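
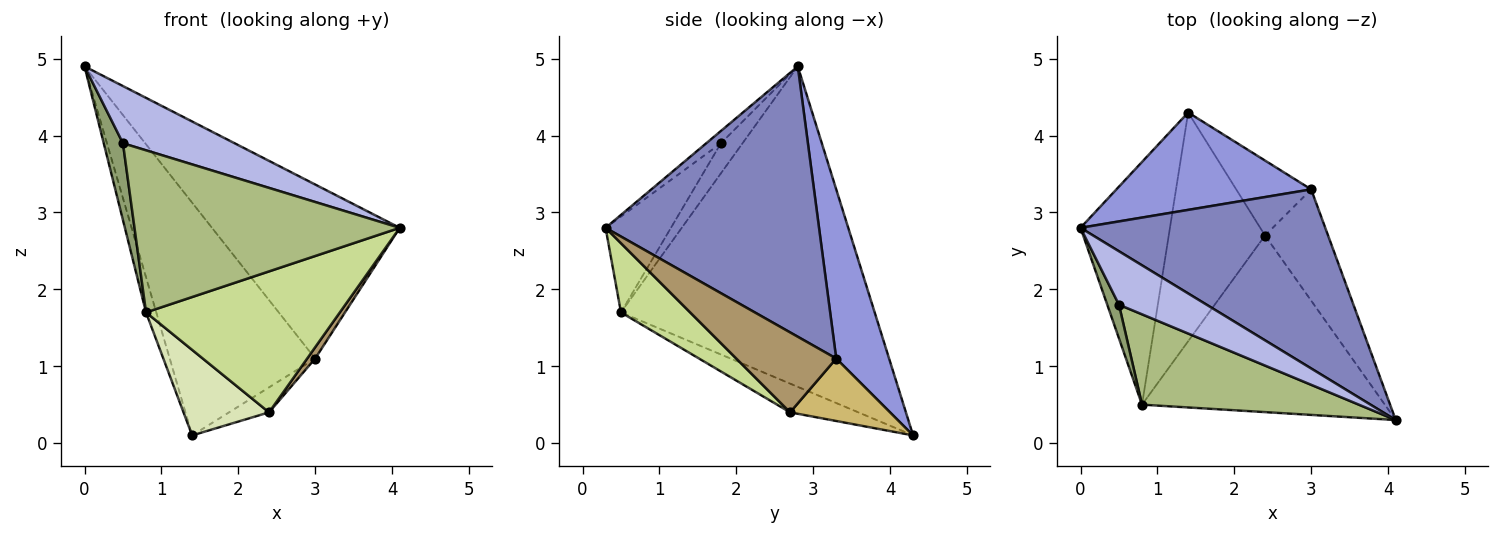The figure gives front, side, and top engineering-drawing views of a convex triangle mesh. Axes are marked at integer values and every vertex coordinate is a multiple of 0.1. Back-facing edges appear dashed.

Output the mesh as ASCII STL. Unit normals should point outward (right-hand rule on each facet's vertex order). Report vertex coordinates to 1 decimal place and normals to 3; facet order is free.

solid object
 facet normal -0.962 0.039 -0.269
  outer loop
   vertex 0.8 0.5 1.7
   vertex 0.0 2.8 4.9
   vertex 1.4 4.3 0.1
  endloop
 endfacet
 facet normal 0.621 0.546 0.562
  outer loop
   vertex 3.0 3.3 1.1
   vertex 0.0 2.8 4.9
   vertex 4.1 0.3 2.8
  endloop
 endfacet
 facet normal 0.318 0.875 0.366
  outer loop
   vertex 3.0 3.3 1.1
   vertex 1.4 4.3 0.1
   vertex 0.0 2.8 4.9
  endloop
 endfacet
 facet normal -0.095 -0.727 0.680
  outer loop
   vertex 0.5 1.8 3.9
   vertex 4.1 0.3 2.8
   vertex 0.0 2.8 4.9
  endloop
 endfacet
 facet normal -0.718 -0.638 0.279
  outer loop
   vertex 0.5 1.8 3.9
   vertex 0.0 2.8 4.9
   vertex 0.8 0.5 1.7
  endloop
 endfacet
 facet normal -0.210 -0.854 0.476
  outer loop
   vertex 0.5 1.8 3.9
   vertex 0.8 0.5 1.7
   vertex 4.1 0.3 2.8
  endloop
 endfacet
 facet normal 0.217 -0.609 -0.763
  outer loop
   vertex 2.4 2.7 0.4
   vertex 4.1 0.3 2.8
   vertex 0.8 0.5 1.7
  endloop
 endfacet
 facet normal -0.269 -0.337 -0.902
  outer loop
   vertex 2.4 2.7 0.4
   vertex 0.8 0.5 1.7
   vertex 1.4 4.3 0.1
  endloop
 endfacet
 facet normal 0.784 -0.063 -0.618
  outer loop
   vertex 2.4 2.7 0.4
   vertex 3.0 3.3 1.1
   vertex 4.1 0.3 2.8
  endloop
 endfacet
 facet normal 0.620 0.248 -0.744
  outer loop
   vertex 2.4 2.7 0.4
   vertex 1.4 4.3 0.1
   vertex 3.0 3.3 1.1
  endloop
 endfacet
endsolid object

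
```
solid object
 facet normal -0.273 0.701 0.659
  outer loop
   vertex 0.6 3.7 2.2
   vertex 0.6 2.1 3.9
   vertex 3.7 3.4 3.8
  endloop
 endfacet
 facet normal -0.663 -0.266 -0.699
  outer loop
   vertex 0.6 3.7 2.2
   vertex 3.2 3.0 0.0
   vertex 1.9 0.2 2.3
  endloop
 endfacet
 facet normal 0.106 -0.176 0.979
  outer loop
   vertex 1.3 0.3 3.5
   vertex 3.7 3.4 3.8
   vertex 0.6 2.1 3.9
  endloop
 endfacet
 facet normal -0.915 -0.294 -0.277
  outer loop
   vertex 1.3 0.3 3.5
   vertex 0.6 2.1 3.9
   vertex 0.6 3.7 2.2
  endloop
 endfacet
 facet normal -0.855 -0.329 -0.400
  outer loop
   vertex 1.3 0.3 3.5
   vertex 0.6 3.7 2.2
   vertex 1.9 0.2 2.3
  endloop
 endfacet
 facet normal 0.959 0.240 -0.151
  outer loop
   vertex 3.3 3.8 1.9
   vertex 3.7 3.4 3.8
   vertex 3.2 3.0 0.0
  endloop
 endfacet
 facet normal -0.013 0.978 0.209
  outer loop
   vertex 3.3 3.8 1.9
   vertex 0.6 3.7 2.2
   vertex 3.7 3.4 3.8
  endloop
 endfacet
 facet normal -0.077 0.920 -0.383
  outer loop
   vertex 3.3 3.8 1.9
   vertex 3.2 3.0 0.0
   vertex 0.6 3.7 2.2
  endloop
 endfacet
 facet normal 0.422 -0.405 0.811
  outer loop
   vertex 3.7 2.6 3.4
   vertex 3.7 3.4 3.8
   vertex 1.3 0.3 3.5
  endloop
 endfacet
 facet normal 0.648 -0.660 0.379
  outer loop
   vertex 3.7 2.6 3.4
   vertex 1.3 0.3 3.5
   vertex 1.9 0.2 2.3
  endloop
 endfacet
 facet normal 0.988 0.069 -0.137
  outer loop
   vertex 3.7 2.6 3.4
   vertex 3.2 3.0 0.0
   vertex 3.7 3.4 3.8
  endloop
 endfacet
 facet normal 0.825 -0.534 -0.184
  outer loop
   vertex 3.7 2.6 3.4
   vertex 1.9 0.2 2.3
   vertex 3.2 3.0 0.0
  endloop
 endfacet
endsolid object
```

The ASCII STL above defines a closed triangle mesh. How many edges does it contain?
18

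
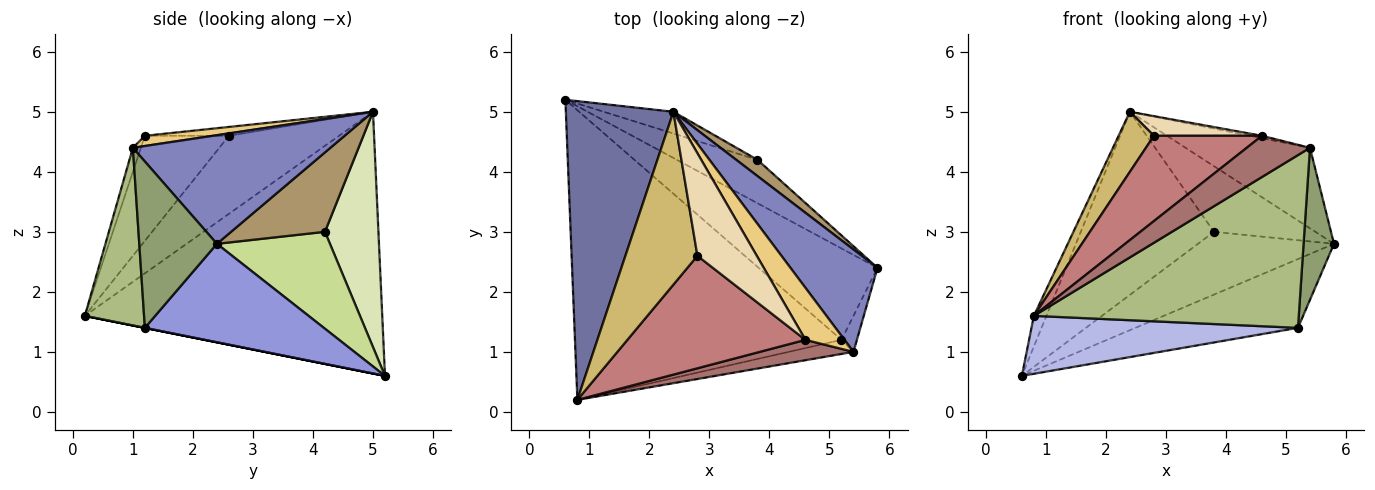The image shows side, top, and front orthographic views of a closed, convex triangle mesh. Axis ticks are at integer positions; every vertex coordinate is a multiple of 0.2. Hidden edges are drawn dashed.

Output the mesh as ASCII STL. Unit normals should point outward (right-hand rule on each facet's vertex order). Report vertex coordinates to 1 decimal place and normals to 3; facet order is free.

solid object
 facet normal -0.924 0.039 0.380
  outer loop
   vertex 2.4 5.0 5.0
   vertex 0.6 5.2 0.6
   vertex 0.8 0.2 1.6
  endloop
 endfacet
 facet normal 0.700 0.441 0.561
  outer loop
   vertex 5.4 1.0 4.4
   vertex 5.8 2.4 2.8
   vertex 2.4 5.0 5.0
  endloop
 endfacet
 facet normal 0.552 0.501 -0.666
  outer loop
   vertex 5.2 1.2 1.4
   vertex 0.6 5.2 0.6
   vertex 5.8 2.4 2.8
  endloop
 endfacet
 facet normal 0.000 -0.196 -0.981
  outer loop
   vertex 5.2 1.2 1.4
   vertex 0.8 0.2 1.6
   vertex 0.6 5.2 0.6
  endloop
 endfacet
 facet normal 0.928 -0.363 -0.086
  outer loop
   vertex 5.2 1.2 1.4
   vertex 5.8 2.4 2.8
   vertex 5.4 1.0 4.4
  endloop
 endfacet
 facet normal 0.217 -0.973 -0.079
  outer loop
   vertex 5.2 1.2 1.4
   vertex 5.4 1.0 4.4
   vertex 0.8 0.2 1.6
  endloop
 endfacet
 facet normal 0.564 0.679 -0.469
  outer loop
   vertex 3.8 4.2 3.0
   vertex 5.8 2.4 2.8
   vertex 0.6 5.2 0.6
  endloop
 endfacet
 facet normal 0.370 0.922 -0.110
  outer loop
   vertex 3.8 4.2 3.0
   vertex 0.6 5.2 0.6
   vertex 2.4 5.0 5.0
  endloop
 endfacet
 facet normal 0.668 0.722 0.179
  outer loop
   vertex 3.8 4.2 3.0
   vertex 2.4 5.0 5.0
   vertex 5.8 2.4 2.8
  endloop
 endfacet
 facet normal -0.715 -0.229 0.660
  outer loop
   vertex 2.8 2.6 4.6
   vertex 2.4 5.0 5.0
   vertex 0.8 0.2 1.6
  endloop
 endfacet
 facet normal 0.253 0.045 0.966
  outer loop
   vertex 4.6 1.2 4.6
   vertex 5.4 1.0 4.4
   vertex 2.4 5.0 5.0
  endloop
 endfacet
 facet normal -0.145 -0.186 0.972
  outer loop
   vertex 4.6 1.2 4.6
   vertex 2.4 5.0 5.0
   vertex 2.8 2.6 4.6
  endloop
 endfacet
 facet normal -0.113 -0.891 0.440
  outer loop
   vertex 4.6 1.2 4.6
   vertex 0.8 0.2 1.6
   vertex 5.4 1.0 4.4
  endloop
 endfacet
 facet normal -0.425 -0.547 0.721
  outer loop
   vertex 4.6 1.2 4.6
   vertex 2.8 2.6 4.6
   vertex 0.8 0.2 1.6
  endloop
 endfacet
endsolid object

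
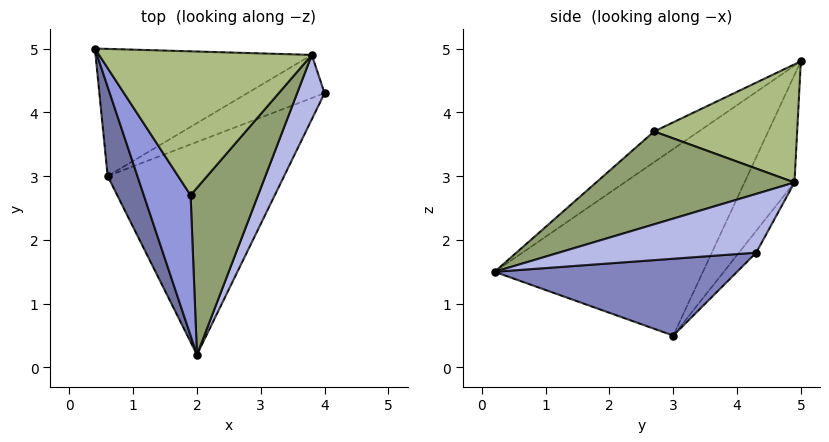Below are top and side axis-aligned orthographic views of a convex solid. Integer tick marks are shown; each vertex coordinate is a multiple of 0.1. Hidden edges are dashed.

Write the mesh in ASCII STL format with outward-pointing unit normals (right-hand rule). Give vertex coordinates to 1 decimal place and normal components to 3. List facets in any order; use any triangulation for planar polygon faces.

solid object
 facet normal -0.905 -0.401 0.144
  outer loop
   vertex 0.6 3.0 0.5
   vertex 2.0 0.2 1.5
   vertex 0.4 5.0 4.8
  endloop
 endfacet
 facet normal 0.396 -0.127 -0.909
  outer loop
   vertex 0.6 3.0 0.5
   vertex 4.0 4.3 1.8
   vertex 2.0 0.2 1.5
  endloop
 endfacet
 facet normal -0.437 -0.604 0.666
  outer loop
   vertex 1.9 2.7 3.7
   vertex 0.4 5.0 4.8
   vertex 2.0 0.2 1.5
  endloop
 endfacet
 facet normal 0.819 -0.428 0.382
  outer loop
   vertex 3.8 4.9 2.9
   vertex 2.0 0.2 1.5
   vertex 4.0 4.3 1.8
  endloop
 endfacet
 facet normal 0.728 -0.436 0.529
  outer loop
   vertex 3.8 4.9 2.9
   vertex 1.9 2.7 3.7
   vertex 2.0 0.2 1.5
  endloop
 endfacet
 facet normal 0.483 -0.101 0.870
  outer loop
   vertex 3.8 4.9 2.9
   vertex 0.4 5.0 4.8
   vertex 1.9 2.7 3.7
  endloop
 endfacet
 facet normal -0.209 0.883 -0.420
  outer loop
   vertex 3.8 4.9 2.9
   vertex 0.6 3.0 0.5
   vertex 0.4 5.0 4.8
  endloop
 endfacet
 facet normal -0.139 0.858 -0.494
  outer loop
   vertex 3.8 4.9 2.9
   vertex 4.0 4.3 1.8
   vertex 0.6 3.0 0.5
  endloop
 endfacet
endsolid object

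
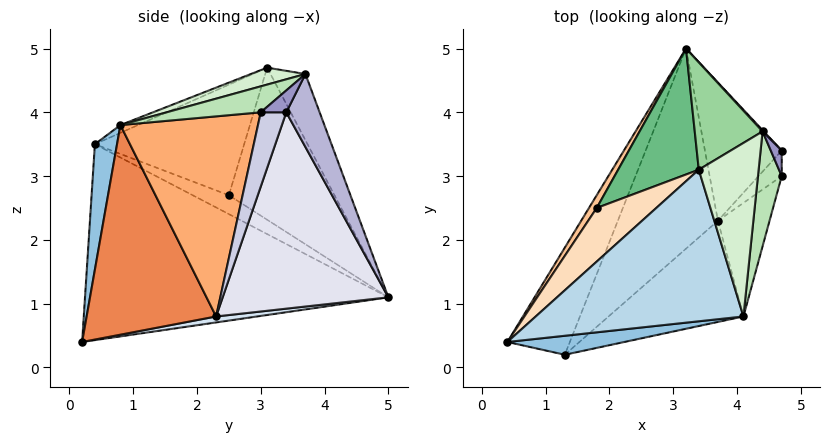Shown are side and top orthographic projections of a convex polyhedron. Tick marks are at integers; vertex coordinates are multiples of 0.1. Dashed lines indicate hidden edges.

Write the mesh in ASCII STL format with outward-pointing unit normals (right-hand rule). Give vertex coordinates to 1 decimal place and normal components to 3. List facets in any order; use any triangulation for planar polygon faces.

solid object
 facet normal -0.878 0.388 -0.280
  outer loop
   vertex 1.3 0.2 0.4
   vertex 0.4 0.4 3.5
   vertex 3.2 5.0 1.1
  endloop
 endfacet
 facet normal 0.100 -0.991 0.093
  outer loop
   vertex 4.1 0.8 3.8
   vertex 0.4 0.4 3.5
   vertex 1.3 0.2 0.4
  endloop
 endfacet
 facet normal -0.035 -0.373 0.927
  outer loop
   vertex 3.4 3.1 4.7
   vertex 0.4 0.4 3.5
   vertex 4.1 0.8 3.8
  endloop
 endfacet
 facet normal 0.059 0.121 -0.991
  outer loop
   vertex 3.7 2.3 0.8
   vertex 1.3 0.2 0.4
   vertex 3.2 5.0 1.1
  endloop
 endfacet
 facet normal 0.638 -0.651 -0.411
  outer loop
   vertex 3.7 2.3 0.8
   vertex 4.1 0.8 3.8
   vertex 1.3 0.2 0.4
  endloop
 endfacet
 facet normal 0.941 -0.235 -0.243
  outer loop
   vertex 3.7 2.3 0.8
   vertex 4.7 3.0 4.0
   vertex 4.1 0.8 3.8
  endloop
 endfacet
 facet normal -0.736 0.606 0.303
  outer loop
   vertex 1.8 2.5 2.7
   vertex 3.2 5.0 1.1
   vertex 0.4 0.4 3.5
  endloop
 endfacet
 facet normal -0.698 0.609 0.376
  outer loop
   vertex 1.8 2.5 2.7
   vertex 0.4 0.4 3.5
   vertex 3.4 3.1 4.7
  endloop
 endfacet
 facet normal -0.692 0.622 0.367
  outer loop
   vertex 1.8 2.5 2.7
   vertex 3.4 3.1 4.7
   vertex 3.2 5.0 1.1
  endloop
 endfacet
 facet normal -0.429 0.789 0.440
  outer loop
   vertex 4.4 3.7 4.6
   vertex 3.2 5.0 1.1
   vertex 3.4 3.1 4.7
  endloop
 endfacet
 facet normal 0.713 -0.254 0.653
  outer loop
   vertex 4.4 3.7 4.6
   vertex 4.1 0.8 3.8
   vertex 4.7 3.0 4.0
  endloop
 endfacet
 facet normal 0.261 -0.282 0.923
  outer loop
   vertex 4.4 3.7 4.6
   vertex 3.4 3.1 4.7
   vertex 4.1 0.8 3.8
  endloop
 endfacet
 facet normal 0.894 0.000 0.447
  outer loop
   vertex 4.7 3.4 4.0
   vertex 4.4 3.7 4.6
   vertex 4.7 3.0 4.0
  endloop
 endfacet
 facet normal 0.719 0.695 0.012
  outer loop
   vertex 4.7 3.4 4.0
   vertex 3.2 5.0 1.1
   vertex 4.4 3.7 4.6
  endloop
 endfacet
 facet normal 0.954 0.000 -0.298
  outer loop
   vertex 4.7 3.4 4.0
   vertex 4.7 3.0 4.0
   vertex 3.7 2.3 0.8
  endloop
 endfacet
 facet normal 0.911 0.208 -0.356
  outer loop
   vertex 4.7 3.4 4.0
   vertex 3.7 2.3 0.8
   vertex 3.2 5.0 1.1
  endloop
 endfacet
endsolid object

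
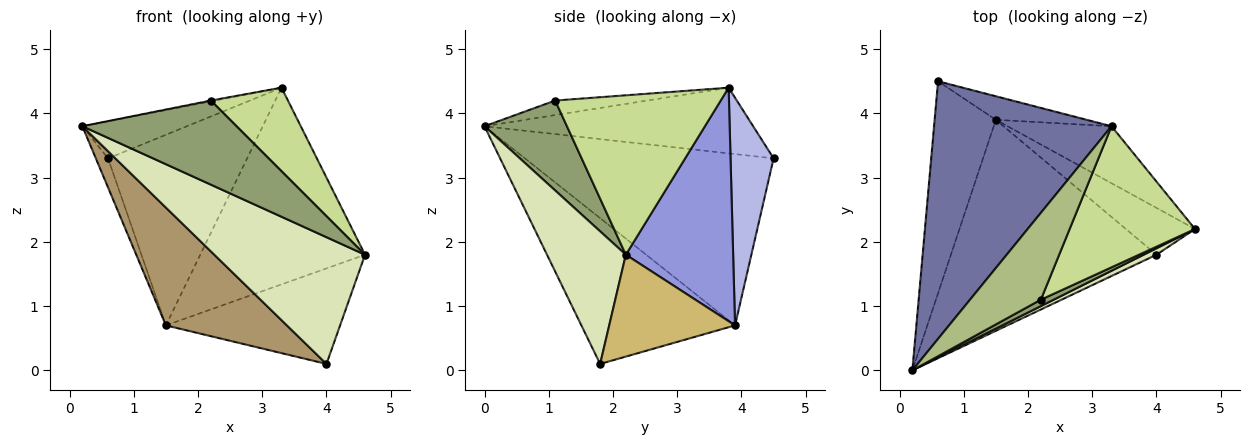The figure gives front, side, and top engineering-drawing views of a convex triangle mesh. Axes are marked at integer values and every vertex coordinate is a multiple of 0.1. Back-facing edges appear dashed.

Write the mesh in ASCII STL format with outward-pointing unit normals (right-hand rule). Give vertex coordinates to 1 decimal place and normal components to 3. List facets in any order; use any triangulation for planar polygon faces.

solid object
 facet normal -0.344 0.134 0.929
  outer loop
   vertex 3.3 3.8 4.4
   vertex 0.6 4.5 3.3
   vertex 0.2 0.0 3.8
  endloop
 endfacet
 facet normal -0.941 0.046 -0.336
  outer loop
   vertex 1.5 3.9 0.7
   vertex 0.2 0.0 3.8
   vertex 0.6 4.5 3.3
  endloop
 endfacet
 facet normal 0.530 0.814 -0.236
  outer loop
   vertex 1.5 3.9 0.7
   vertex 3.3 3.8 4.4
   vertex 4.6 2.2 1.8
  endloop
 endfacet
 facet normal 0.294 0.949 -0.117
  outer loop
   vertex 1.5 3.9 0.7
   vertex 0.6 4.5 3.3
   vertex 3.3 3.8 4.4
  endloop
 endfacet
 facet normal 0.470 -0.880 0.067
  outer loop
   vertex 2.2 1.1 4.2
   vertex 0.2 0.0 3.8
   vertex 4.6 2.2 1.8
  endloop
 endfacet
 facet normal -0.201 0.009 0.980
  outer loop
   vertex 2.2 1.1 4.2
   vertex 3.3 3.8 4.4
   vertex 0.2 0.0 3.8
  endloop
 endfacet
 facet normal 0.738 -0.344 0.581
  outer loop
   vertex 2.2 1.1 4.2
   vertex 4.6 2.2 1.8
   vertex 3.3 3.8 4.4
  endloop
 endfacet
 facet normal 0.463 -0.885 0.045
  outer loop
   vertex 4.0 1.8 0.1
   vertex 4.6 2.2 1.8
   vertex 0.2 0.0 3.8
  endloop
 endfacet
 facet normal -0.526 -0.415 -0.742
  outer loop
   vertex 4.0 1.8 0.1
   vertex 0.2 0.0 3.8
   vertex 1.5 3.9 0.7
  endloop
 endfacet
 facet normal 0.544 0.753 -0.369
  outer loop
   vertex 4.0 1.8 0.1
   vertex 1.5 3.9 0.7
   vertex 4.6 2.2 1.8
  endloop
 endfacet
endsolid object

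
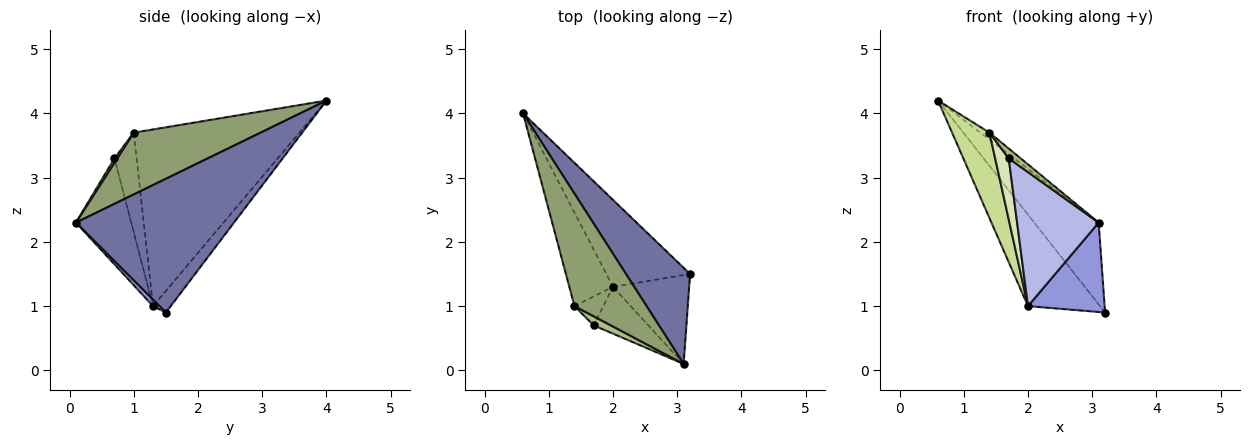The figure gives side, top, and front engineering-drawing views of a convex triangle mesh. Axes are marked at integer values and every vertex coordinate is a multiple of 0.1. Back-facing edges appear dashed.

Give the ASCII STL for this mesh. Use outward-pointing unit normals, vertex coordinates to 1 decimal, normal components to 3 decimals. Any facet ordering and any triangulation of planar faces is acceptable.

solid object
 facet normal 0.846 0.345 0.406
  outer loop
   vertex 3.1 0.1 2.3
   vertex 3.2 1.5 0.9
   vertex 0.6 4.0 4.2
  endloop
 endfacet
 facet normal -0.175 0.713 -0.679
  outer loop
   vertex 2.0 1.3 1.0
   vertex 0.6 4.0 4.2
   vertex 3.2 1.5 0.9
  endloop
 endfacet
 facet normal 0.059 -0.708 -0.704
  outer loop
   vertex 2.0 1.3 1.0
   vertex 3.2 1.5 0.9
   vertex 3.1 0.1 2.3
  endloop
 endfacet
 facet normal -0.539 -0.795 -0.278
  outer loop
   vertex 2.0 1.3 1.0
   vertex 3.1 0.1 2.3
   vertex 1.7 0.7 3.3
  endloop
 endfacet
 facet normal 0.650 0.047 0.759
  outer loop
   vertex 1.4 1.0 3.7
   vertex 3.1 0.1 2.3
   vertex 0.6 4.0 4.2
  endloop
 endfacet
 facet normal 0.167 -0.724 0.669
  outer loop
   vertex 1.4 1.0 3.7
   vertex 1.7 0.7 3.3
   vertex 3.1 0.1 2.3
  endloop
 endfacet
 facet normal -0.948 -0.214 -0.234
  outer loop
   vertex 1.4 1.0 3.7
   vertex 0.6 4.0 4.2
   vertex 2.0 1.3 1.0
  endloop
 endfacet
 facet normal -0.828 -0.507 -0.240
  outer loop
   vertex 1.4 1.0 3.7
   vertex 2.0 1.3 1.0
   vertex 1.7 0.7 3.3
  endloop
 endfacet
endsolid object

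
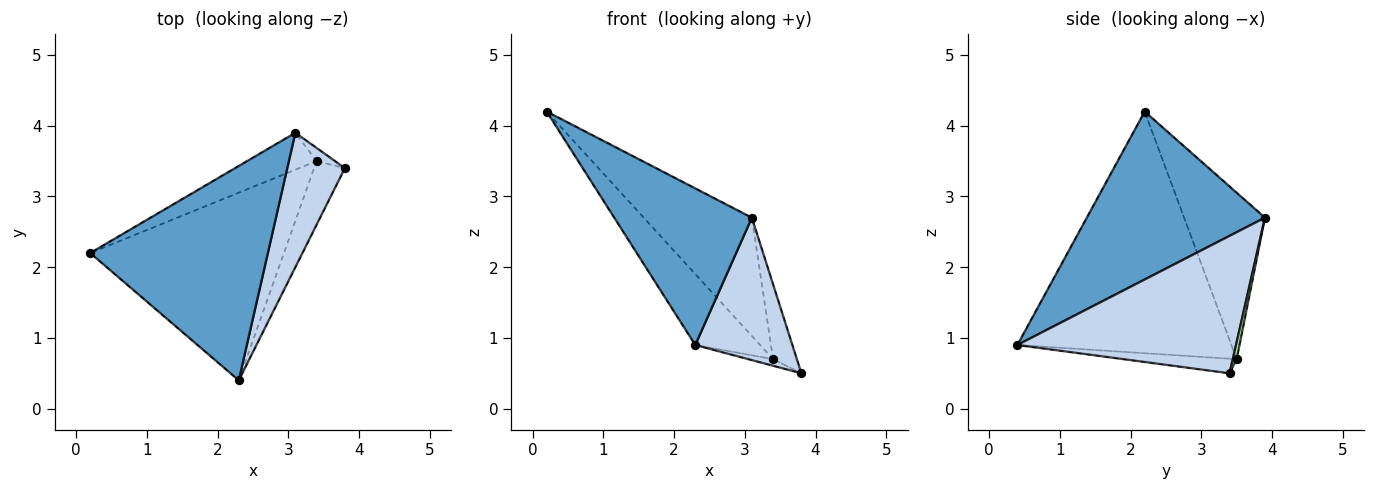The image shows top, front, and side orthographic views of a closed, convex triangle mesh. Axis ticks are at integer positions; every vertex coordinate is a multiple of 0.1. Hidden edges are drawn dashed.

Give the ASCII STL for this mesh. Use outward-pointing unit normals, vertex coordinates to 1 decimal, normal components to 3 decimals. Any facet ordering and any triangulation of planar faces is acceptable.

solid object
 facet normal 0.607 -0.469 0.642
  outer loop
   vertex 3.1 3.9 2.7
   vertex 0.2 2.2 4.2
   vertex 2.3 0.4 0.9
  endloop
 endfacet
 facet normal 0.853 -0.379 0.358
  outer loop
   vertex 3.1 3.9 2.7
   vertex 2.3 0.4 0.9
   vertex 3.8 3.4 0.5
  endloop
 endfacet
 facet normal -0.759 0.230 -0.609
  outer loop
   vertex 3.4 3.5 0.7
   vertex 2.3 0.4 0.9
   vertex 0.2 2.2 4.2
  endloop
 endfacet
 facet normal -0.427 0.093 -0.900
  outer loop
   vertex 3.4 3.5 0.7
   vertex 3.8 3.4 0.5
   vertex 2.3 0.4 0.9
  endloop
 endfacet
 facet normal -0.581 0.777 -0.243
  outer loop
   vertex 3.4 3.5 0.7
   vertex 0.2 2.2 4.2
   vertex 3.1 3.9 2.7
  endloop
 endfacet
 facet normal 0.158 0.973 -0.171
  outer loop
   vertex 3.4 3.5 0.7
   vertex 3.1 3.9 2.7
   vertex 3.8 3.4 0.5
  endloop
 endfacet
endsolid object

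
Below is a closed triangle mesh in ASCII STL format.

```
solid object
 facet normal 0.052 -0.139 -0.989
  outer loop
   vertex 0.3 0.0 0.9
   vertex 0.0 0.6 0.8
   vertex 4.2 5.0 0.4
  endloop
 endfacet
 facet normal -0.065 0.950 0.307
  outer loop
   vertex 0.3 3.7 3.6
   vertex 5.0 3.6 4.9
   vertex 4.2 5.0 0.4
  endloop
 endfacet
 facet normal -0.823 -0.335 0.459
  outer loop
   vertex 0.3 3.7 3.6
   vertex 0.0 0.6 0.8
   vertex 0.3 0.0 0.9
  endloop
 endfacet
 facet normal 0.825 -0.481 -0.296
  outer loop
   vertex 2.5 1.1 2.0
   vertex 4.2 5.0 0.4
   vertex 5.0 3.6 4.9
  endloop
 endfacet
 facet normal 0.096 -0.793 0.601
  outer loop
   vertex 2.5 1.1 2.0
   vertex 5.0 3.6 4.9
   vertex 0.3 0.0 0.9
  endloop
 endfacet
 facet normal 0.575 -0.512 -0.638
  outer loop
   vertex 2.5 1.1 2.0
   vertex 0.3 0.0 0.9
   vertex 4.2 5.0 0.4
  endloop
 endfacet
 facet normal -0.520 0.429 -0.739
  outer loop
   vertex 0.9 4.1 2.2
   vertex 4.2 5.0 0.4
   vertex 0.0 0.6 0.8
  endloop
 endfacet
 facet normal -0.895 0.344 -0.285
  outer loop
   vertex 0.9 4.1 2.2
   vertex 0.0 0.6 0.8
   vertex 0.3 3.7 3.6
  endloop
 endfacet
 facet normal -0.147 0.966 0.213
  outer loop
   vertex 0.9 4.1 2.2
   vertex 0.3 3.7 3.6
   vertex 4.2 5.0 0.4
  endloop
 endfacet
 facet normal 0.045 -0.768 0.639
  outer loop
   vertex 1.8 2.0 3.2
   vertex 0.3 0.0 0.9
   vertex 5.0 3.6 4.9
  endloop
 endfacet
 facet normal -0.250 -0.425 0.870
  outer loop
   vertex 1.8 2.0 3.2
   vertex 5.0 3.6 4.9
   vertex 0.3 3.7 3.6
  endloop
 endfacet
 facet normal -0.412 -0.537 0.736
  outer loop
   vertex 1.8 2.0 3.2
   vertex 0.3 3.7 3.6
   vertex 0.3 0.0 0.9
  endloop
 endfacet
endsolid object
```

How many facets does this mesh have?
12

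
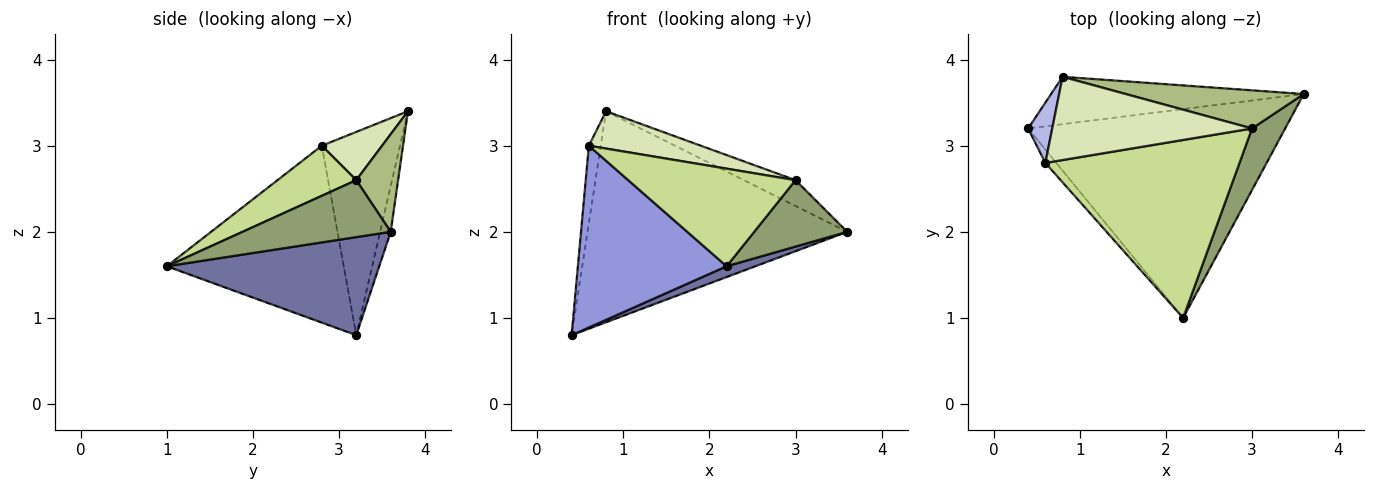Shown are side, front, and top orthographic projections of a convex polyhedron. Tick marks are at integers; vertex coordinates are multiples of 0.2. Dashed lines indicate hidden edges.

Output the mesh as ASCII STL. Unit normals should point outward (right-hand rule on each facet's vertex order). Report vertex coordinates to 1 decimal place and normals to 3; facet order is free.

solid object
 facet normal 0.356 -0.048 -0.933
  outer loop
   vertex 2.2 1.0 1.6
   vertex 0.4 3.2 0.8
   vertex 3.6 3.6 2.0
  endloop
 endfacet
 facet normal -0.040 0.975 -0.219
  outer loop
   vertex 0.8 3.8 3.4
   vertex 3.6 3.6 2.0
   vertex 0.4 3.2 0.8
  endloop
 endfacet
 facet normal -0.765 -0.643 -0.047
  outer loop
   vertex 0.6 2.8 3.0
   vertex 0.4 3.2 0.8
   vertex 2.2 1.0 1.6
  endloop
 endfacet
 facet normal -0.982 0.150 0.116
  outer loop
   vertex 0.6 2.8 3.0
   vertex 0.8 3.8 3.4
   vertex 0.4 3.2 0.8
  endloop
 endfacet
 facet normal 0.760 -0.477 0.442
  outer loop
   vertex 3.0 3.2 2.6
   vertex 2.2 1.0 1.6
   vertex 3.6 3.6 2.0
  endloop
 endfacet
 facet normal 0.413 0.511 0.754
  outer loop
   vertex 3.0 3.2 2.6
   vertex 3.6 3.6 2.0
   vertex 0.8 3.8 3.4
  endloop
 endfacet
 facet normal 0.221 -0.469 0.855
  outer loop
   vertex 3.0 3.2 2.6
   vertex 0.6 2.8 3.0
   vertex 2.2 1.0 1.6
  endloop
 endfacet
 facet normal 0.215 -0.399 0.891
  outer loop
   vertex 3.0 3.2 2.6
   vertex 0.8 3.8 3.4
   vertex 0.6 2.8 3.0
  endloop
 endfacet
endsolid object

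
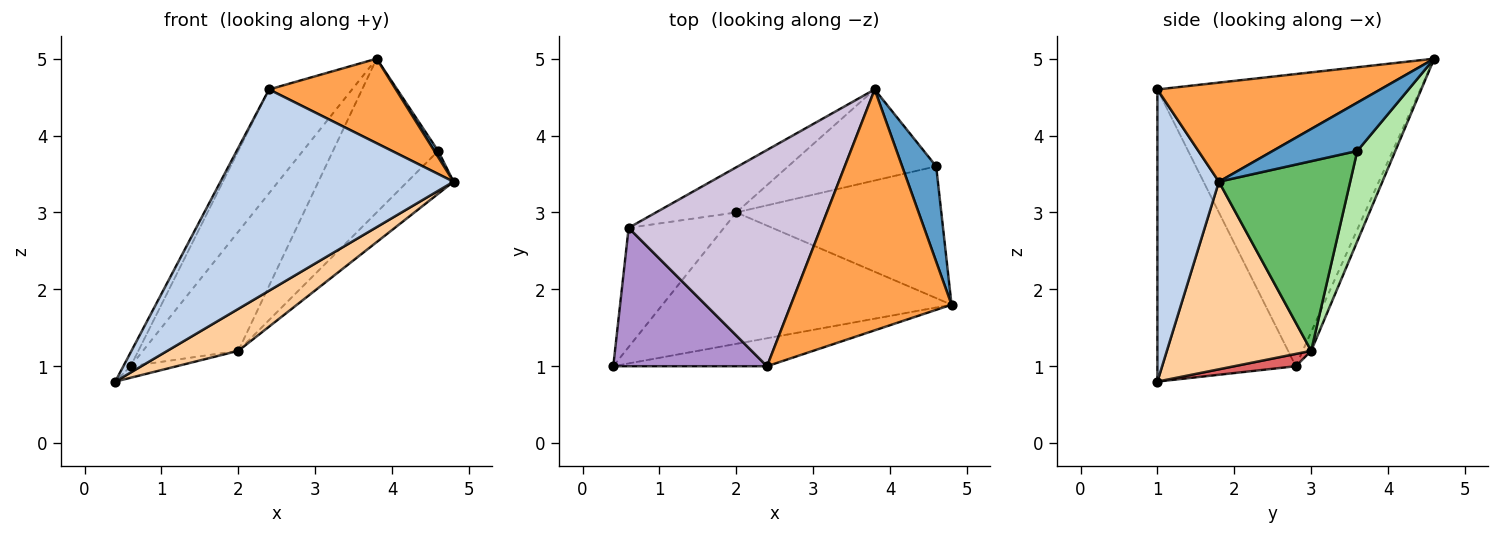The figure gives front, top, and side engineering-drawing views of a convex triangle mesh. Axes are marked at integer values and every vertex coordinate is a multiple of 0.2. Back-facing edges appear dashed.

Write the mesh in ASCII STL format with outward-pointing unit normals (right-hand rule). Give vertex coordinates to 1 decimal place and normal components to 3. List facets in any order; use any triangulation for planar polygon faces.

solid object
 facet normal 0.817 -0.037 0.576
  outer loop
   vertex 4.6 3.6 3.8
   vertex 3.8 4.6 5.0
   vertex 4.8 1.8 3.4
  endloop
 endfacet
 facet normal 0.253 -0.958 -0.133
  outer loop
   vertex 2.4 1.0 4.6
   vertex 0.4 1.0 0.8
   vertex 4.8 1.8 3.4
  endloop
 endfacet
 facet normal 0.503 -0.286 0.815
  outer loop
   vertex 2.4 1.0 4.6
   vertex 4.8 1.8 3.4
   vertex 3.8 4.6 5.0
  endloop
 endfacet
 facet normal 0.526 -0.259 -0.810
  outer loop
   vertex 2.0 3.0 1.2
   vertex 4.8 1.8 3.4
   vertex 0.4 1.0 0.8
  endloop
 endfacet
 facet normal 0.661 0.232 -0.714
  outer loop
   vertex 2.0 3.0 1.2
   vertex 4.6 3.6 3.8
   vertex 4.8 1.8 3.4
  endloop
 endfacet
 facet normal 0.297 0.822 -0.487
  outer loop
   vertex 2.0 3.0 1.2
   vertex 3.8 4.6 5.0
   vertex 4.6 3.6 3.8
  endloop
 endfacet
 facet normal 0.127 0.096 -0.987
  outer loop
   vertex 0.6 2.8 1.0
   vertex 2.0 3.0 1.2
   vertex 0.4 1.0 0.8
  endloop
 endfacet
 facet normal -0.083 0.932 -0.353
  outer loop
   vertex 0.6 2.8 1.0
   vertex 3.8 4.6 5.0
   vertex 2.0 3.0 1.2
  endloop
 endfacet
 facet normal -0.884 0.047 0.465
  outer loop
   vertex 0.6 2.8 1.0
   vertex 0.4 1.0 0.8
   vertex 2.4 1.0 4.6
  endloop
 endfacet
 facet normal -0.808 0.255 0.531
  outer loop
   vertex 0.6 2.8 1.0
   vertex 2.4 1.0 4.6
   vertex 3.8 4.6 5.0
  endloop
 endfacet
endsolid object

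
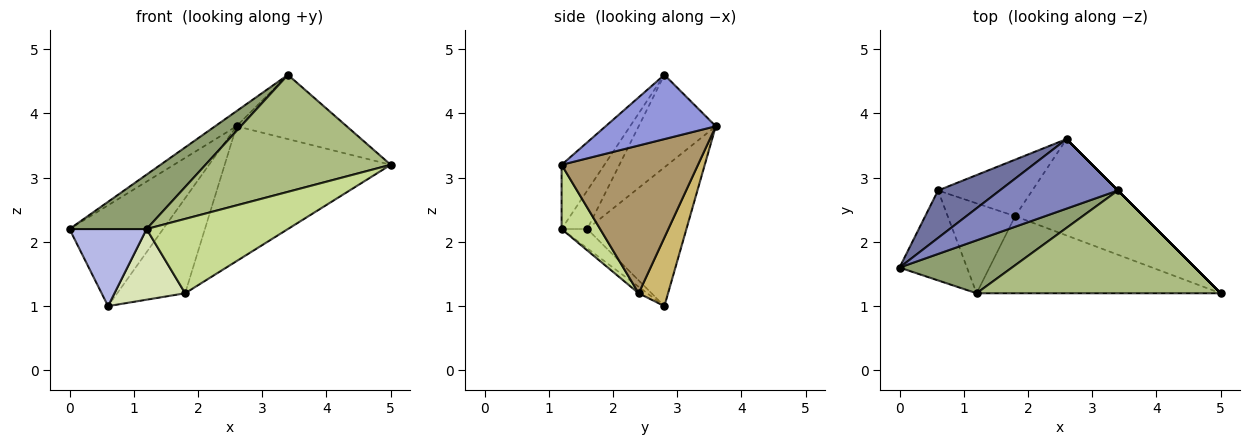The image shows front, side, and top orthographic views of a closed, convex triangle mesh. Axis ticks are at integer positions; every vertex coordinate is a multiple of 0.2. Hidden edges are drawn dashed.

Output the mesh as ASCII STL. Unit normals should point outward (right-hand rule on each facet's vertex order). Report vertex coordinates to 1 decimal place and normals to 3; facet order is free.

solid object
 facet normal -0.692 0.653 0.307
  outer loop
   vertex 0.6 2.8 1.0
   vertex 0.0 1.6 2.2
   vertex 2.6 3.6 3.8
  endloop
 endfacet
 facet normal -0.607 0.169 0.776
  outer loop
   vertex 3.4 2.8 4.6
   vertex 2.6 3.6 3.8
   vertex 0.0 1.6 2.2
  endloop
 endfacet
 facet normal 0.707 0.707 0.000
  outer loop
   vertex 3.4 2.8 4.6
   vertex 5.0 1.2 3.2
   vertex 2.6 3.6 3.8
  endloop
 endfacet
 facet normal -0.212 -0.636 -0.742
  outer loop
   vertex 1.2 1.2 2.2
   vertex 0.0 1.6 2.2
   vertex 0.6 2.8 1.0
  endloop
 endfacet
 facet normal -0.232 -0.697 0.678
  outer loop
   vertex 1.2 1.2 2.2
   vertex 3.4 2.8 4.6
   vertex 0.0 1.6 2.2
  endloop
 endfacet
 facet normal -0.171 -0.740 0.650
  outer loop
   vertex 1.2 1.2 2.2
   vertex 5.0 1.2 3.2
   vertex 3.4 2.8 4.6
  endloop
 endfacet
 facet normal 0.186 -0.682 -0.707
  outer loop
   vertex 1.8 2.4 1.2
   vertex 5.0 1.2 3.2
   vertex 1.2 1.2 2.2
  endloop
 endfacet
 facet normal -0.075 -0.616 -0.784
  outer loop
   vertex 1.8 2.4 1.2
   vertex 1.2 1.2 2.2
   vertex 0.6 2.8 1.0
  endloop
 endfacet
 facet normal 0.556 0.677 -0.483
  outer loop
   vertex 1.8 2.4 1.2
   vertex 2.6 3.6 3.8
   vertex 5.0 1.2 3.2
  endloop
 endfacet
 facet normal 0.348 0.806 -0.479
  outer loop
   vertex 1.8 2.4 1.2
   vertex 0.6 2.8 1.0
   vertex 2.6 3.6 3.8
  endloop
 endfacet
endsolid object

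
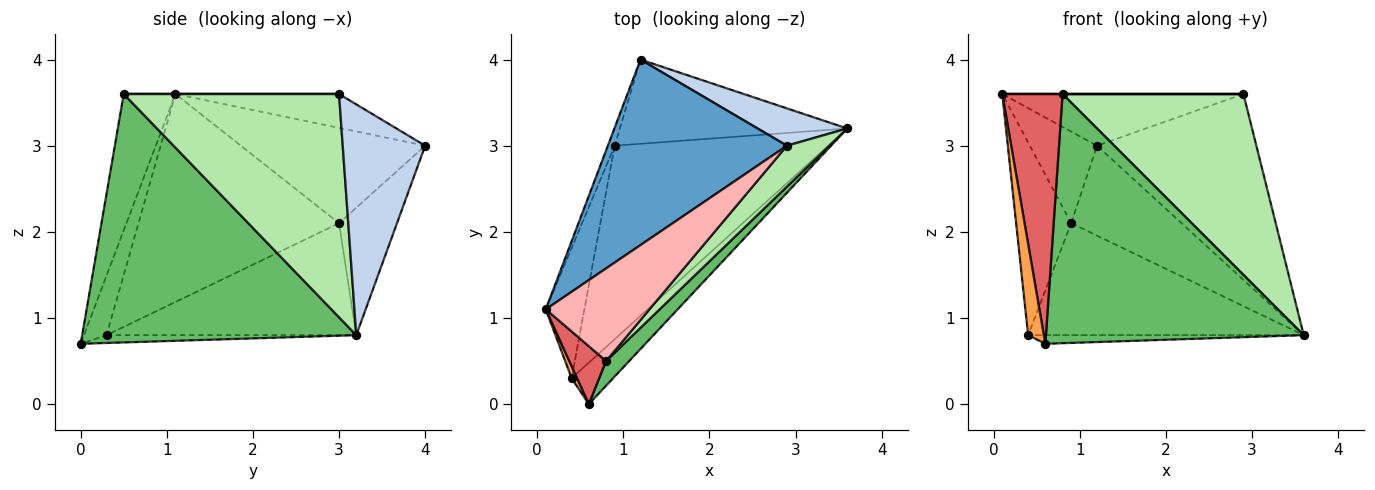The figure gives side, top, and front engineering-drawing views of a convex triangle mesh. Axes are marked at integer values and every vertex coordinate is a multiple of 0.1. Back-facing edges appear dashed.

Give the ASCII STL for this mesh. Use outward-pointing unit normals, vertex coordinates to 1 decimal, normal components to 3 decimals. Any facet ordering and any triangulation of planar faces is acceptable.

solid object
 facet normal -0.179 0.264 0.948
  outer loop
   vertex 2.9 3.0 3.6
   vertex 1.2 4.0 3.0
   vertex 0.1 1.1 3.6
  endloop
 endfacet
 facet normal 0.452 0.874 0.176
  outer loop
   vertex 2.9 3.0 3.6
   vertex 3.6 3.2 0.8
   vertex 1.2 4.0 3.0
  endloop
 endfacet
 facet normal -0.818 -0.570 0.075
  outer loop
   vertex 0.4 0.3 0.8
   vertex 0.6 0.0 0.7
   vertex 0.1 1.1 3.6
  endloop
 endfacet
 facet normal -0.181 0.200 -0.963
  outer loop
   vertex 0.4 0.3 0.8
   vertex 3.6 3.2 0.8
   vertex 0.6 0.0 0.7
  endloop
 endfacet
 facet normal 0.727 -0.683 0.068
  outer loop
   vertex 0.8 0.5 3.6
   vertex 0.6 0.0 0.7
   vertex 3.6 3.2 0.8
  endloop
 endfacet
 facet normal 0.758 -0.636 0.144
  outer loop
   vertex 0.8 0.5 3.6
   vertex 3.6 3.2 0.8
   vertex 2.9 3.0 3.6
  endloop
 endfacet
 facet normal -0.641 -0.748 0.173
  outer loop
   vertex 0.8 0.5 3.6
   vertex 0.1 1.1 3.6
   vertex 0.6 0.0 0.7
  endloop
 endfacet
 facet normal 0.000 0.000 1.000
  outer loop
   vertex 0.8 0.5 3.6
   vertex 2.9 3.0 3.6
   vertex 0.1 1.1 3.6
  endloop
 endfacet
 facet normal -0.937 0.342 -0.067
  outer loop
   vertex 0.9 3.0 2.1
   vertex 0.1 1.1 3.6
   vertex 1.2 4.0 3.0
  endloop
 endfacet
 facet normal -0.949 0.261 -0.176
  outer loop
   vertex 0.9 3.0 2.1
   vertex 0.4 0.3 0.8
   vertex 0.1 1.1 3.6
  endloop
 endfacet
 facet normal -0.358 0.682 -0.638
  outer loop
   vertex 0.9 3.0 2.1
   vertex 1.2 4.0 3.0
   vertex 3.6 3.2 0.8
  endloop
 endfacet
 facet normal -0.413 0.456 -0.788
  outer loop
   vertex 0.9 3.0 2.1
   vertex 3.6 3.2 0.8
   vertex 0.4 0.3 0.8
  endloop
 endfacet
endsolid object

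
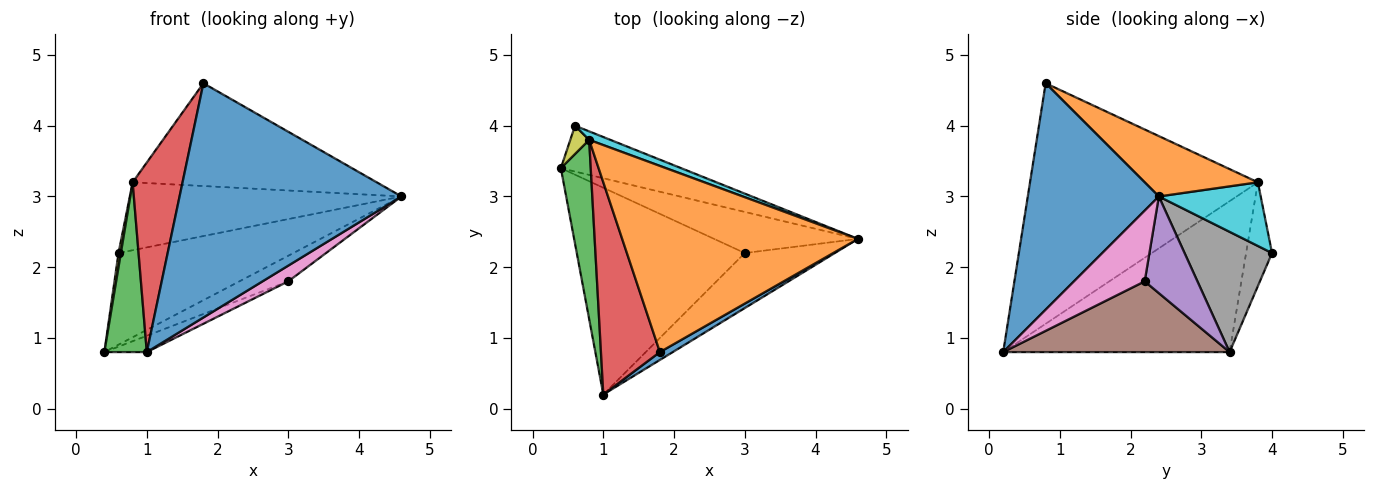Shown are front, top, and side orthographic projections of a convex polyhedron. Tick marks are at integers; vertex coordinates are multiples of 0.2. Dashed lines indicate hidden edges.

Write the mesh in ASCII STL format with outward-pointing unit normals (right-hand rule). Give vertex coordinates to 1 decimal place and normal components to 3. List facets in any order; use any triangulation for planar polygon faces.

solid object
 facet normal 0.508 -0.861 0.029
  outer loop
   vertex 1.8 0.8 4.6
   vertex 1.0 0.2 0.8
   vertex 4.6 2.4 3.0
  endloop
 endfacet
 facet normal 0.219 0.472 0.854
  outer loop
   vertex 0.8 3.8 3.2
   vertex 1.8 0.8 4.6
   vertex 4.6 2.4 3.0
  endloop
 endfacet
 facet normal -0.965 -0.181 0.191
  outer loop
   vertex 0.8 3.8 3.2
   vertex 0.4 3.4 0.8
   vertex 1.0 0.2 0.8
  endloop
 endfacet
 facet normal -0.950 -0.208 0.233
  outer loop
   vertex 0.8 3.8 3.2
   vertex 1.0 0.2 0.8
   vertex 1.8 0.8 4.6
  endloop
 endfacet
 facet normal 0.496 0.459 -0.737
  outer loop
   vertex 3.0 2.2 1.8
   vertex 0.4 3.4 0.8
   vertex 4.6 2.4 3.0
  endloop
 endfacet
 facet normal 0.387 0.073 -0.919
  outer loop
   vertex 3.0 2.2 1.8
   vertex 1.0 0.2 0.8
   vertex 0.4 3.4 0.8
  endloop
 endfacet
 facet normal 0.603 -0.219 -0.767
  outer loop
   vertex 3.0 2.2 1.8
   vertex 4.6 2.4 3.0
   vertex 1.0 0.2 0.8
  endloop
 endfacet
 facet normal 0.408 0.816 -0.408
  outer loop
   vertex 0.6 4.0 2.2
   vertex 4.6 2.4 3.0
   vertex 0.4 3.4 0.8
  endloop
 endfacet
 facet normal -0.980 -0.089 0.178
  outer loop
   vertex 0.6 4.0 2.2
   vertex 0.4 3.4 0.8
   vertex 0.8 3.8 3.2
  endloop
 endfacet
 facet normal 0.349 0.930 0.116
  outer loop
   vertex 0.6 4.0 2.2
   vertex 0.8 3.8 3.2
   vertex 4.6 2.4 3.0
  endloop
 endfacet
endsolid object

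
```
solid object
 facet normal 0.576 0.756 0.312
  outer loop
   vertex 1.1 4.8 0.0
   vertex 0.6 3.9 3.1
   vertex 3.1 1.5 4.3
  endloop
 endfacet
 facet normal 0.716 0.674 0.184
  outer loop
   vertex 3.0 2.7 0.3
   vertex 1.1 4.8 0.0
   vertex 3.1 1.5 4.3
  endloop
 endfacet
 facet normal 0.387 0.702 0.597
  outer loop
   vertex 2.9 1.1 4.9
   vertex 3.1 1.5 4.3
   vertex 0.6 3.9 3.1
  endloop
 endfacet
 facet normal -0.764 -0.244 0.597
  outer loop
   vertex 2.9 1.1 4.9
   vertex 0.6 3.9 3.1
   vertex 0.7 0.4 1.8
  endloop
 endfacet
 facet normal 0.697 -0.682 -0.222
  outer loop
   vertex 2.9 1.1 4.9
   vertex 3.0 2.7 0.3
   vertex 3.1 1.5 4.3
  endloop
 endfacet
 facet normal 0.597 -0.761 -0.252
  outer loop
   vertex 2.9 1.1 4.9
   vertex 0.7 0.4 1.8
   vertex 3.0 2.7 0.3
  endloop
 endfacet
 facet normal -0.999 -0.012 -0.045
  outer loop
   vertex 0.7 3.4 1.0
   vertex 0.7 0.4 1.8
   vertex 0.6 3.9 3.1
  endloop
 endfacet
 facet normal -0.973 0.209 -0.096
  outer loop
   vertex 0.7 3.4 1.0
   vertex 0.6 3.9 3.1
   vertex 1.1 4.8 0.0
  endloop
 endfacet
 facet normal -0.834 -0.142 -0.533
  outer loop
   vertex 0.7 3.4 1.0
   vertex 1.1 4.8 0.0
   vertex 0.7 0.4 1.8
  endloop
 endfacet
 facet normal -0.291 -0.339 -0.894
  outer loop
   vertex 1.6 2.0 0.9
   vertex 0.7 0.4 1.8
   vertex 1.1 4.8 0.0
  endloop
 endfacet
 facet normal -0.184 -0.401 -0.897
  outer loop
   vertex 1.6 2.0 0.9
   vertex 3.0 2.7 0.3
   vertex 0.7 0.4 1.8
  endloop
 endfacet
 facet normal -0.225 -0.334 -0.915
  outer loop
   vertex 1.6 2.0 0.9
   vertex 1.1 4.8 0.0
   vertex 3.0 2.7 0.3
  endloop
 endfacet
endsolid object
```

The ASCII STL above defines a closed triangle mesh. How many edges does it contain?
18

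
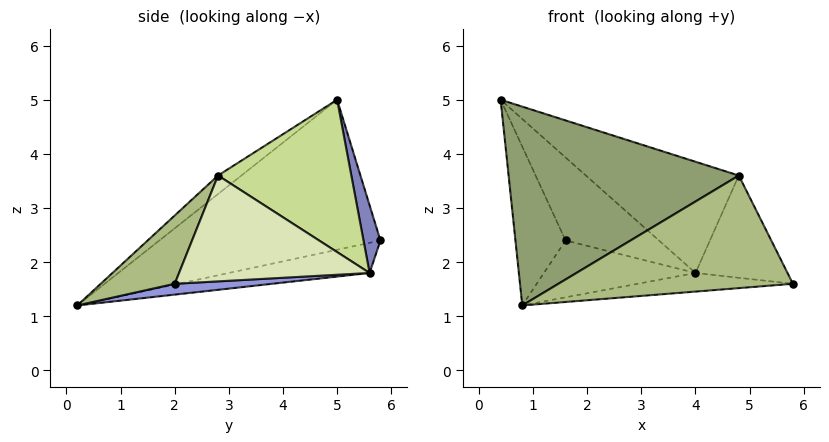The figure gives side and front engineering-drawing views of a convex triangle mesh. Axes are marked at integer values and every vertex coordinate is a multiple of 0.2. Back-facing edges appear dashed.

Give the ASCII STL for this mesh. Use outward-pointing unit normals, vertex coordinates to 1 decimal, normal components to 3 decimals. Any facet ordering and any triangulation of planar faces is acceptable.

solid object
 facet normal -0.911 0.207 -0.357
  outer loop
   vertex 1.6 5.8 2.4
   vertex 0.8 0.2 1.2
   vertex 0.4 5.0 5.0
  endloop
 endfacet
 facet normal 0.166 0.918 0.359
  outer loop
   vertex 4.0 5.6 1.8
   vertex 1.6 5.8 2.4
   vertex 0.4 5.0 5.0
  endloop
 endfacet
 facet normal 0.051 0.081 -0.995
  outer loop
   vertex 4.0 5.6 1.8
   vertex 5.8 2.0 1.6
   vertex 0.8 0.2 1.2
  endloop
 endfacet
 facet normal -0.217 0.234 -0.948
  outer loop
   vertex 4.0 5.6 1.8
   vertex 0.8 0.2 1.2
   vertex 1.6 5.8 2.4
  endloop
 endfacet
 facet normal -0.063 -0.623 0.780
  outer loop
   vertex 4.8 2.8 3.6
   vertex 0.4 5.0 5.0
   vertex 0.8 0.2 1.2
  endloop
 endfacet
 facet normal 0.266 -0.842 0.470
  outer loop
   vertex 4.8 2.8 3.6
   vertex 0.8 0.2 1.2
   vertex 5.8 2.0 1.6
  endloop
 endfacet
 facet normal 0.493 0.566 0.661
  outer loop
   vertex 4.8 2.8 3.6
   vertex 4.0 5.6 1.8
   vertex 0.4 5.0 5.0
  endloop
 endfacet
 facet normal 0.868 0.419 0.266
  outer loop
   vertex 4.8 2.8 3.6
   vertex 5.8 2.0 1.6
   vertex 4.0 5.6 1.8
  endloop
 endfacet
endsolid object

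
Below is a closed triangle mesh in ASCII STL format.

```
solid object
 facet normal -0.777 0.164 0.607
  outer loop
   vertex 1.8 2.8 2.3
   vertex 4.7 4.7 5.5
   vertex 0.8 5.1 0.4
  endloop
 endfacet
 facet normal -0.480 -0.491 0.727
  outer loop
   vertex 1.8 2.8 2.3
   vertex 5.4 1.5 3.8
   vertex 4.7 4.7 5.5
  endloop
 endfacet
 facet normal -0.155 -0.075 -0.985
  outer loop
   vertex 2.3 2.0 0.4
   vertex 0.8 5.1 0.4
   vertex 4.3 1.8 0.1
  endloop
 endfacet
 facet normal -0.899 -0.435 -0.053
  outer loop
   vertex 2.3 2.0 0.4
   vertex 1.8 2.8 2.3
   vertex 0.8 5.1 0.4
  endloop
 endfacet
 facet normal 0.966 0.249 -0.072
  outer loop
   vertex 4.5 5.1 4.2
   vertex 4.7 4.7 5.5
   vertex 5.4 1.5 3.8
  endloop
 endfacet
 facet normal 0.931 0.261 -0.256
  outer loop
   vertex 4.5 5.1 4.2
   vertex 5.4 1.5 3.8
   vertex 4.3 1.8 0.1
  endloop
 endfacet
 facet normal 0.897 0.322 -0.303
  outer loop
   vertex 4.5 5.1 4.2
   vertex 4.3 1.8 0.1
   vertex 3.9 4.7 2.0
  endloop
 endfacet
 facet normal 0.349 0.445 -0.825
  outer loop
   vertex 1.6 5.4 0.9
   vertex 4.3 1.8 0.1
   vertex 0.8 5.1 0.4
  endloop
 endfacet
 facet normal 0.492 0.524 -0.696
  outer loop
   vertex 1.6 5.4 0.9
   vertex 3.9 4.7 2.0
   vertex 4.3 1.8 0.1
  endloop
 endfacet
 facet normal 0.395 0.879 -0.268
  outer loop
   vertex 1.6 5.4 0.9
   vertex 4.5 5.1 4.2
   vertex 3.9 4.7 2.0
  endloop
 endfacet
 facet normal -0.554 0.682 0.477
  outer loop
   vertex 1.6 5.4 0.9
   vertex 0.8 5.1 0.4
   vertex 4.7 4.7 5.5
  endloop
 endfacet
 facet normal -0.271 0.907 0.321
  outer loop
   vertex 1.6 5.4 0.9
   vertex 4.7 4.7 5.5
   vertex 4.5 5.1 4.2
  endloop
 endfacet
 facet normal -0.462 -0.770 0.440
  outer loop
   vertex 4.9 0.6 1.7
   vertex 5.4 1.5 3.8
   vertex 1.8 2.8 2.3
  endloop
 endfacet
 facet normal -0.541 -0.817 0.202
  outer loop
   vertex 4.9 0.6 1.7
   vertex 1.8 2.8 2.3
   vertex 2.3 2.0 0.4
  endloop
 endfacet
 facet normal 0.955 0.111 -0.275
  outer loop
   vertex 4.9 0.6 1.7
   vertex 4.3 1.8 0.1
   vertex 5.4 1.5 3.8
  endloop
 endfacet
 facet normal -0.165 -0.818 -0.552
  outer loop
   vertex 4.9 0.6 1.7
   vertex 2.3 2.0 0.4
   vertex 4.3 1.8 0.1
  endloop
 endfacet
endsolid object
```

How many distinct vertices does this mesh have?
10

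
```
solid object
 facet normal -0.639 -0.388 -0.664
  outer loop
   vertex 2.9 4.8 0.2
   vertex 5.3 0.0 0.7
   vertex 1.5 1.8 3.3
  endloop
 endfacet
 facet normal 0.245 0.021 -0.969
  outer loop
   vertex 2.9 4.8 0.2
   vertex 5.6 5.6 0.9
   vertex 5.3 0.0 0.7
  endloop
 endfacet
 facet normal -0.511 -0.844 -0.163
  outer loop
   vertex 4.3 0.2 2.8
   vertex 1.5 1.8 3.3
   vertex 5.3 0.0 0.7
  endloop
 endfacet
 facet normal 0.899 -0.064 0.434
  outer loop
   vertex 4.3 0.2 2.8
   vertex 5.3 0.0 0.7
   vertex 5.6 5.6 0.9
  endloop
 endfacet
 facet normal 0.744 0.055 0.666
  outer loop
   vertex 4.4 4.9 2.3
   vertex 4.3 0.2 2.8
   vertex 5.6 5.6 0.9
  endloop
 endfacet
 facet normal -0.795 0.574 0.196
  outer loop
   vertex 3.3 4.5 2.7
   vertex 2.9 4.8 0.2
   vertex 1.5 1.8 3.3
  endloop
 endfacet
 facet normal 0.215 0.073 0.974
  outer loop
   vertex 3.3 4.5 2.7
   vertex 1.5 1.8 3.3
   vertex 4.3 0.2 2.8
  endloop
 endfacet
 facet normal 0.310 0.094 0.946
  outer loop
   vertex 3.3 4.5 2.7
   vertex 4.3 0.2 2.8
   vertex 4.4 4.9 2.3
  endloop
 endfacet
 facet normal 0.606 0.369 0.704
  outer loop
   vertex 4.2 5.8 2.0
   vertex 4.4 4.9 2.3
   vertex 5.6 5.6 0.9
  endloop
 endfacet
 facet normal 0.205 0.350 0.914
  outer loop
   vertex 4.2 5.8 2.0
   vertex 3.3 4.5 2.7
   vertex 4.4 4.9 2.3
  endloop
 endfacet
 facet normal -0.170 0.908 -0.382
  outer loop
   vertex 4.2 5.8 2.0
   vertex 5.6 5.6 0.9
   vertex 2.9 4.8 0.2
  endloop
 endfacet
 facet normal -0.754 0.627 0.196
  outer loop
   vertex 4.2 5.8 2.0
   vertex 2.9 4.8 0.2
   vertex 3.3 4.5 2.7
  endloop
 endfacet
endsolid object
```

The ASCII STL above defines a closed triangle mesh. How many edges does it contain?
18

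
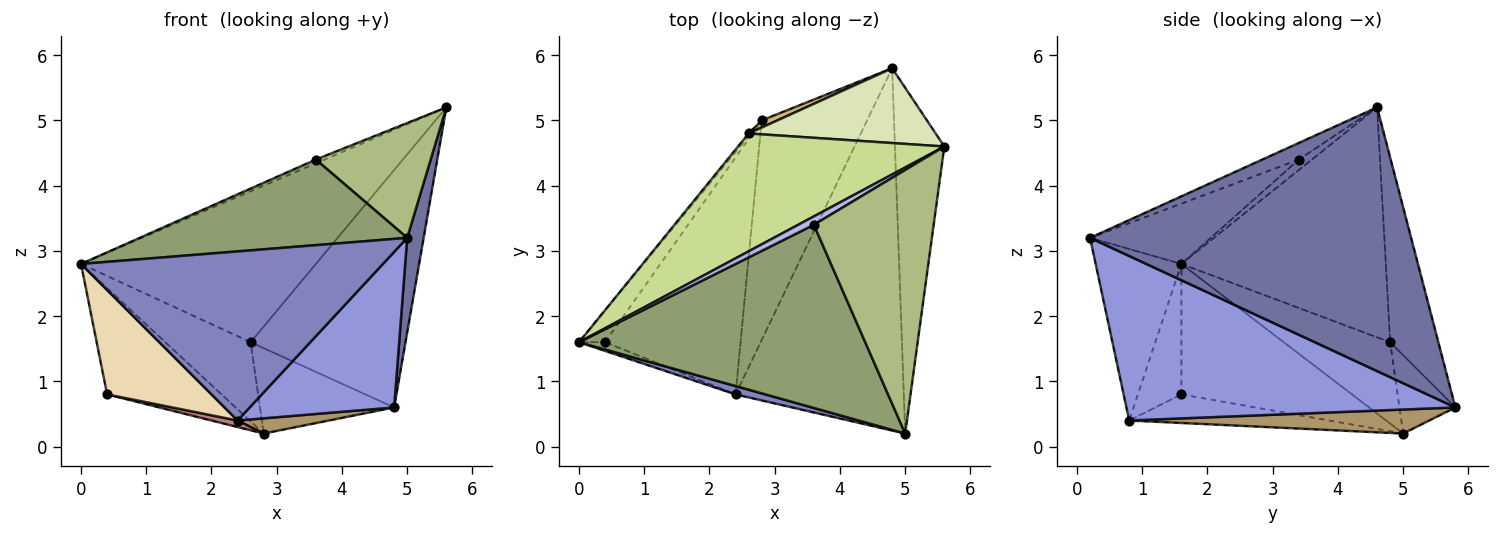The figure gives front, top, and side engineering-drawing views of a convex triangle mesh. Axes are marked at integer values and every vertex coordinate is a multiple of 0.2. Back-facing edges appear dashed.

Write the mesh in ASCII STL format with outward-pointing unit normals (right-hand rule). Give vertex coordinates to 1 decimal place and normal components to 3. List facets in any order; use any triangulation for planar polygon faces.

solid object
 facet normal 0.982 -0.050 -0.184
  outer loop
   vertex 4.8 5.8 0.6
   vertex 5.6 4.6 5.2
   vertex 5.0 0.2 3.2
  endloop
 endfacet
 facet normal -0.273 -0.961 0.047
  outer loop
   vertex 2.4 0.8 0.4
   vertex 5.0 0.2 3.2
   vertex 0.0 1.6 2.8
  endloop
 endfacet
 facet normal 0.668 -0.293 -0.684
  outer loop
   vertex 2.4 0.8 0.4
   vertex 4.8 5.8 0.6
   vertex 5.0 0.2 3.2
  endloop
 endfacet
 facet normal -0.520 0.347 0.780
  outer loop
   vertex 3.6 3.4 4.4
   vertex 5.6 4.6 5.2
   vertex 0.0 1.6 2.8
  endloop
 endfacet
 facet normal -0.188 -0.416 0.890
  outer loop
   vertex 3.6 3.4 4.4
   vertex 0.0 1.6 2.8
   vertex 5.0 0.2 3.2
  endloop
 endfacet
 facet normal -0.126 -0.396 0.909
  outer loop
   vertex 3.6 3.4 4.4
   vertex 5.0 0.2 3.2
   vertex 5.6 4.6 5.2
  endloop
 endfacet
 facet normal -0.566 0.650 0.508
  outer loop
   vertex 2.6 4.8 1.6
   vertex 0.0 1.6 2.8
   vertex 5.6 4.6 5.2
  endloop
 endfacet
 facet normal -0.285 0.914 0.288
  outer loop
   vertex 2.6 4.8 1.6
   vertex 5.6 4.6 5.2
   vertex 4.8 5.8 0.6
  endloop
 endfacet
 facet normal 0.222 -0.067 -0.973
  outer loop
   vertex 2.8 5.0 0.2
   vertex 4.8 5.8 0.6
   vertex 2.4 0.8 0.4
  endloop
 endfacet
 facet normal -0.383 0.920 0.077
  outer loop
   vertex 2.8 5.0 0.2
   vertex 2.6 4.8 1.6
   vertex 4.8 5.8 0.6
  endloop
 endfacet
 facet normal -0.780 0.625 -0.022
  outer loop
   vertex 2.8 5.0 0.2
   vertex 0.0 1.6 2.8
   vertex 2.6 4.8 1.6
  endloop
 endfacet
 facet normal -0.383 -0.920 -0.077
  outer loop
   vertex 0.4 1.6 0.8
   vertex 2.4 0.8 0.4
   vertex 0.0 1.6 2.8
  endloop
 endfacet
 facet normal -0.819 0.549 -0.164
  outer loop
   vertex 0.4 1.6 0.8
   vertex 0.0 1.6 2.8
   vertex 2.8 5.0 0.2
  endloop
 endfacet
 facet normal -0.206 -0.027 -0.978
  outer loop
   vertex 0.4 1.6 0.8
   vertex 2.8 5.0 0.2
   vertex 2.4 0.8 0.4
  endloop
 endfacet
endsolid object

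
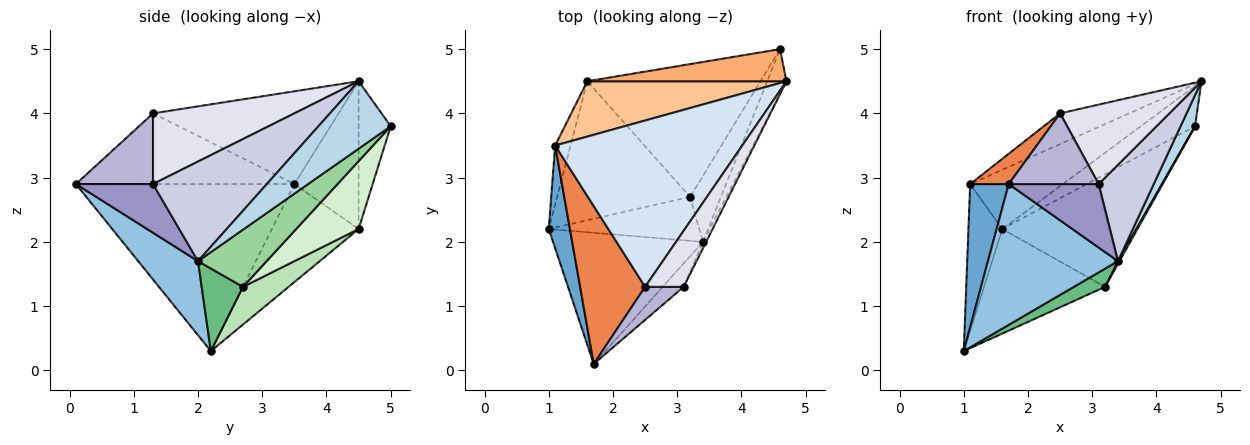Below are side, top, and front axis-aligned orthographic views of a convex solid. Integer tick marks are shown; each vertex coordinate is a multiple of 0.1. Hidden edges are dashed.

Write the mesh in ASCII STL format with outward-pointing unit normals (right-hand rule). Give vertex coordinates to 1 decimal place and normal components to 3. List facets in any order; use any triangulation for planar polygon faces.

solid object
 facet normal -0.977 -0.172 0.124
  outer loop
   vertex 1.1 3.5 2.9
   vertex 1.0 2.2 0.3
   vertex 1.7 0.1 2.9
  endloop
 endfacet
 facet normal 0.319 -0.693 -0.646
  outer loop
   vertex 3.4 2.0 1.7
   vertex 1.7 0.1 2.9
   vertex 1.0 2.2 0.3
  endloop
 endfacet
 facet normal 0.944 -0.189 -0.270
  outer loop
   vertex 3.4 2.0 1.7
   vertex 4.6 5.0 3.8
   vertex 4.7 4.5 4.5
  endloop
 endfacet
 facet normal -0.438 0.163 0.884
  outer loop
   vertex 2.5 1.3 4.0
   vertex 4.7 4.5 4.5
   vertex 1.1 3.5 2.9
  endloop
 endfacet
 facet normal -0.730 -0.129 0.671
  outer loop
   vertex 2.5 1.3 4.0
   vertex 1.1 3.5 2.9
   vertex 1.7 0.1 2.9
  endloop
 endfacet
 facet normal -0.420 0.709 0.566
  outer loop
   vertex 1.6 4.5 2.2
   vertex 4.7 4.5 4.5
   vertex 4.6 5.0 3.8
  endloop
 endfacet
 facet normal -0.452 0.652 0.609
  outer loop
   vertex 1.6 4.5 2.2
   vertex 1.1 3.5 2.9
   vertex 4.7 4.5 4.5
  endloop
 endfacet
 facet normal -0.922 0.360 -0.144
  outer loop
   vertex 1.6 4.5 2.2
   vertex 1.0 2.2 0.3
   vertex 1.1 3.5 2.9
  endloop
 endfacet
 facet normal 0.452 -0.342 -0.824
  outer loop
   vertex 3.2 2.7 1.3
   vertex 3.4 2.0 1.7
   vertex 1.0 2.2 0.3
  endloop
 endfacet
 facet normal 0.880 -0.020 -0.475
  outer loop
   vertex 3.2 2.7 1.3
   vertex 4.6 5.0 3.8
   vertex 3.4 2.0 1.7
  endloop
 endfacet
 facet normal 0.221 0.586 -0.779
  outer loop
   vertex 3.2 2.7 1.3
   vertex 1.0 2.2 0.3
   vertex 1.6 4.5 2.2
  endloop
 endfacet
 facet normal 0.286 0.620 -0.731
  outer loop
   vertex 3.2 2.7 1.3
   vertex 1.6 4.5 2.2
   vertex 4.6 5.0 3.8
  endloop
 endfacet
 facet normal 0.627 -0.731 -0.270
  outer loop
   vertex 3.1 1.3 2.9
   vertex 1.7 0.1 2.9
   vertex 3.4 2.0 1.7
  endloop
 endfacet
 facet normal 0.613 -0.716 0.335
  outer loop
   vertex 3.1 1.3 2.9
   vertex 2.5 1.3 4.0
   vertex 1.7 0.1 2.9
  endloop
 endfacet
 facet normal 0.900 -0.435 -0.029
  outer loop
   vertex 3.1 1.3 2.9
   vertex 3.4 2.0 1.7
   vertex 4.7 4.5 4.5
  endloop
 endfacet
 facet normal 0.727 -0.561 0.396
  outer loop
   vertex 3.1 1.3 2.9
   vertex 4.7 4.5 4.5
   vertex 2.5 1.3 4.0
  endloop
 endfacet
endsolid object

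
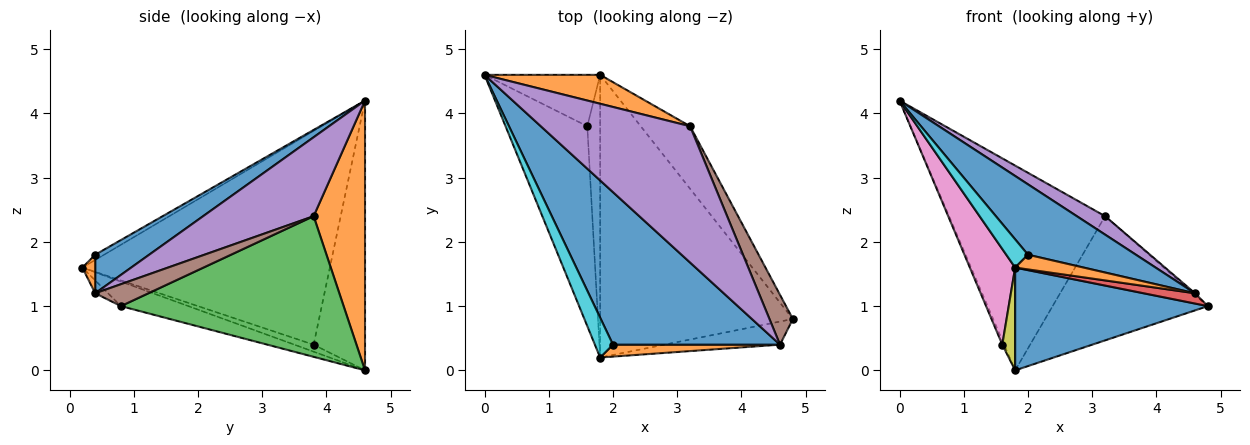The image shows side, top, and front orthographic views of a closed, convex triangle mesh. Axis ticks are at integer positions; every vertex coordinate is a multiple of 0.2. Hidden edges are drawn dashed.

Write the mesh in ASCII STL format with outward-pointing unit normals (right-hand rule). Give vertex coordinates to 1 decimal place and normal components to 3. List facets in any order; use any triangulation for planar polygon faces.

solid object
 facet normal -0.119 -0.339 -0.933
  outer loop
   vertex 1.8 4.6 0.0
   vertex 4.8 0.8 1.0
   vertex 1.8 0.2 1.6
  endloop
 endfacet
 facet normal 0.310 0.941 0.133
  outer loop
   vertex 3.2 3.8 2.4
   vertex 1.8 4.6 0.0
   vertex 0.0 4.6 4.2
  endloop
 endfacet
 facet normal 0.788 0.550 -0.277
  outer loop
   vertex 3.2 3.8 2.4
   vertex 4.8 0.8 1.0
   vertex 1.8 4.6 0.0
  endloop
 endfacet
 facet normal -0.101 -0.404 -0.909
  outer loop
   vertex 4.6 0.4 1.2
   vertex 1.8 0.2 1.6
   vertex 4.8 0.8 1.0
  endloop
 endfacet
 facet normal 0.464 -0.119 0.878
  outer loop
   vertex 4.6 0.4 1.2
   vertex 3.2 3.8 2.4
   vertex 0.0 4.6 4.2
  endloop
 endfacet
 facet normal 0.683 0.024 0.730
  outer loop
   vertex 4.6 0.4 1.2
   vertex 4.8 0.8 1.0
   vertex 3.2 3.8 2.4
  endloop
 endfacet
 facet normal -0.921 -0.169 -0.352
  outer loop
   vertex 1.6 3.8 0.4
   vertex 1.8 0.2 1.6
   vertex 0.0 4.6 4.2
  endloop
 endfacet
 facet normal -0.919 0.033 -0.394
  outer loop
   vertex 1.6 3.8 0.4
   vertex 0.0 4.6 4.2
   vertex 1.8 4.6 0.0
  endloop
 endfacet
 facet normal -0.456 -0.304 -0.836
  outer loop
   vertex 1.6 3.8 0.4
   vertex 1.8 4.6 0.0
   vertex 1.8 0.2 1.6
  endloop
 endfacet
 facet normal -0.230 -0.563 0.794
  outer loop
   vertex 2.0 0.4 1.8
   vertex 0.0 4.6 4.2
   vertex 1.8 0.2 1.6
  endloop
 endfacet
 facet normal 0.205 -0.410 0.889
  outer loop
   vertex 2.0 0.4 1.8
   vertex 4.6 0.4 1.2
   vertex 0.0 4.6 4.2
  endloop
 endfacet
 facet normal 0.144 -0.768 0.624
  outer loop
   vertex 2.0 0.4 1.8
   vertex 1.8 0.2 1.6
   vertex 4.6 0.4 1.2
  endloop
 endfacet
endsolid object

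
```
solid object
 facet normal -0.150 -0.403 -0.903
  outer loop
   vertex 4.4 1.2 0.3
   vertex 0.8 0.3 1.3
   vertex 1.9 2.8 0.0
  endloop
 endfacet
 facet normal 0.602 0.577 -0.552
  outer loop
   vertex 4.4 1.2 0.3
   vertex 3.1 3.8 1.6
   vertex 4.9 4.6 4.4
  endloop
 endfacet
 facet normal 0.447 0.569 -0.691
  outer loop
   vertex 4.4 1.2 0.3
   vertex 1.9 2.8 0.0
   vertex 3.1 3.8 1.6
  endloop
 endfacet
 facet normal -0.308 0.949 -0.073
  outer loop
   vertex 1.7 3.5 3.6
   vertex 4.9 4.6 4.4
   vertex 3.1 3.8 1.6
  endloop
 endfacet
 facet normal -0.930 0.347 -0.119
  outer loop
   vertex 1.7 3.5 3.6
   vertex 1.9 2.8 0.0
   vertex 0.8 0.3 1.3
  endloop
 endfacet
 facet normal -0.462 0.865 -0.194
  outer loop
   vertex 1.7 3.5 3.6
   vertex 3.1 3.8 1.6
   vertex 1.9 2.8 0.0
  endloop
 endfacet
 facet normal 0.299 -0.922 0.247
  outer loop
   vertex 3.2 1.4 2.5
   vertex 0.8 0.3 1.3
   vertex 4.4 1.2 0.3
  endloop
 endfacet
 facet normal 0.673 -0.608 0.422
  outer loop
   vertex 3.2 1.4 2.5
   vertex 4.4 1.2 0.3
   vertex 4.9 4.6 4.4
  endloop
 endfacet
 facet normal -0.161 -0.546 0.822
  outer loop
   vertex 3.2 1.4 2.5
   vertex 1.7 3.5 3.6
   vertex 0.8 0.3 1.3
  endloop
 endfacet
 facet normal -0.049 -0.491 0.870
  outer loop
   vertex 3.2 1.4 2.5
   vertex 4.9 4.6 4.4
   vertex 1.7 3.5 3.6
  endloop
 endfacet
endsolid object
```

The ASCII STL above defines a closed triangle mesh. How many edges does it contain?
15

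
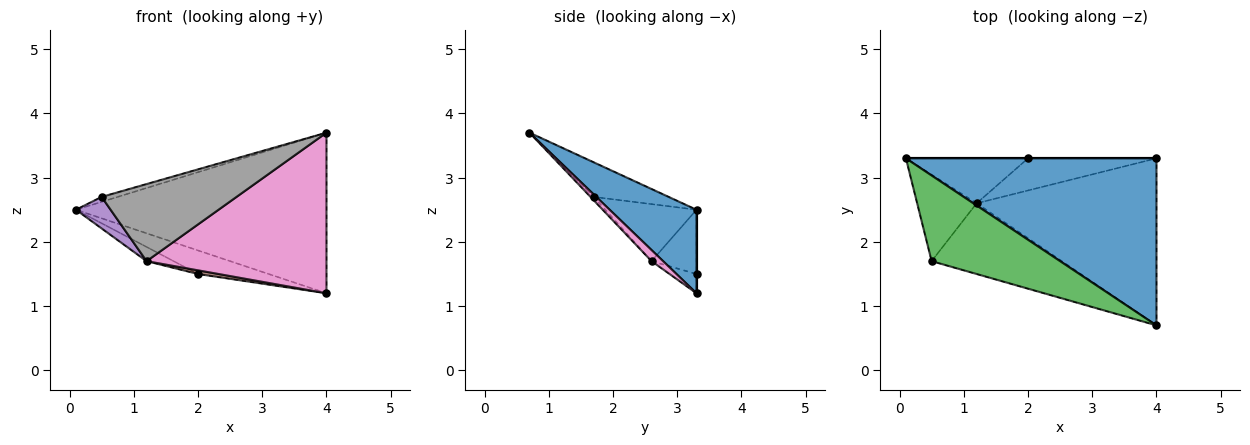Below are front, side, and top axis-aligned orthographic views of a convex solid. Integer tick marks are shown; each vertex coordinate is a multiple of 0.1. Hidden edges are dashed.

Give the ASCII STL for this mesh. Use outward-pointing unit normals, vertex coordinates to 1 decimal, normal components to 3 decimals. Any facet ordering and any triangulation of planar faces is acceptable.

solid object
 facet normal 0.234 0.674 0.701
  outer loop
   vertex 4.0 3.3 1.2
   vertex 0.1 3.3 2.5
   vertex 4.0 0.7 3.7
  endloop
 endfacet
 facet normal 0.000 1.000 0.000
  outer loop
   vertex 2.0 3.3 1.5
   vertex 0.1 3.3 2.5
   vertex 4.0 3.3 1.2
  endloop
 endfacet
 facet normal -0.260 0.056 0.964
  outer loop
   vertex 0.5 1.7 2.7
   vertex 4.0 0.7 3.7
   vertex 0.1 3.3 2.5
  endloop
 endfacet
 facet normal -0.449 0.269 -0.852
  outer loop
   vertex 1.2 2.6 1.7
   vertex 0.1 3.3 2.5
   vertex 2.0 3.3 1.5
  endloop
 endfacet
 facet normal -0.670 -0.255 -0.698
  outer loop
   vertex 1.2 2.6 1.7
   vertex 0.5 1.7 2.7
   vertex 0.1 3.3 2.5
  endloop
 endfacet
 facet normal -0.147 -0.112 -0.983
  outer loop
   vertex 1.2 2.6 1.7
   vertex 2.0 3.3 1.5
   vertex 4.0 3.3 1.2
  endloop
 endfacet
 facet normal 0.045 -0.692 -0.720
  outer loop
   vertex 1.2 2.6 1.7
   vertex 4.0 3.3 1.2
   vertex 4.0 0.7 3.7
  endloop
 endfacet
 facet normal -0.018 -0.737 -0.676
  outer loop
   vertex 1.2 2.6 1.7
   vertex 4.0 0.7 3.7
   vertex 0.5 1.7 2.7
  endloop
 endfacet
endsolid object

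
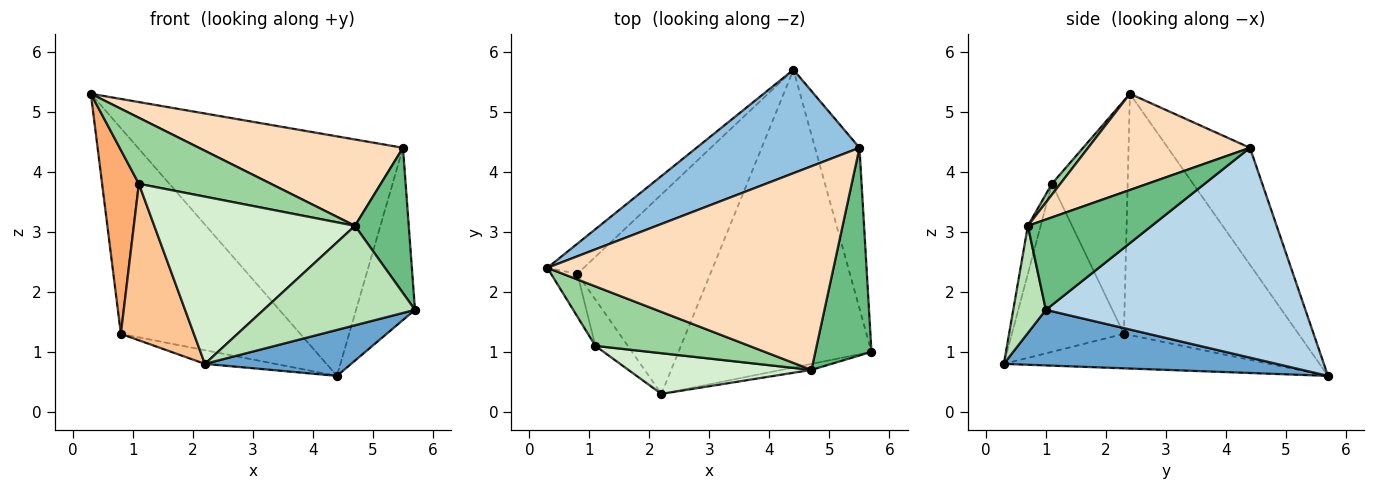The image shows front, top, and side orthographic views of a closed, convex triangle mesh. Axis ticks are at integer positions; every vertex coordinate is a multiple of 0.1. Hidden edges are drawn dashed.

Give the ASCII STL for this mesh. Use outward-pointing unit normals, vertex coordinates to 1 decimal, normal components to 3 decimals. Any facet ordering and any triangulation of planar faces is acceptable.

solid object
 facet normal 0.274 -0.147 -0.951
  outer loop
   vertex 2.2 0.3 0.8
   vertex 4.4 5.7 0.6
   vertex 5.7 1.0 1.7
  endloop
 endfacet
 facet normal -0.274 0.883 0.381
  outer loop
   vertex 5.5 4.4 4.4
   vertex 4.4 5.7 0.6
   vertex 0.3 2.4 5.3
  endloop
 endfacet
 facet normal 0.955 0.217 -0.202
  outer loop
   vertex 5.5 4.4 4.4
   vertex 5.7 1.0 1.7
   vertex 4.4 5.7 0.6
  endloop
 endfacet
 facet normal -0.694 0.713 -0.105
  outer loop
   vertex 0.8 2.3 1.3
   vertex 0.3 2.4 5.3
   vertex 4.4 5.7 0.6
  endloop
 endfacet
 facet normal -0.250 0.066 -0.966
  outer loop
   vertex 0.8 2.3 1.3
   vertex 4.4 5.7 0.6
   vertex 2.2 0.3 0.8
  endloop
 endfacet
 facet normal -0.895 -0.434 -0.101
  outer loop
   vertex 0.8 2.3 1.3
   vertex 1.1 1.1 3.8
   vertex 0.3 2.4 5.3
  endloop
 endfacet
 facet normal -0.827 -0.539 -0.159
  outer loop
   vertex 0.8 2.3 1.3
   vertex 2.2 0.3 0.8
   vertex 1.1 1.1 3.8
  endloop
 endfacet
 facet normal 0.296 -0.373 0.879
  outer loop
   vertex 4.7 0.7 3.1
   vertex 5.5 4.4 4.4
   vertex 0.3 2.4 5.3
  endloop
 endfacet
 facet normal 0.797 -0.346 0.495
  outer loop
   vertex 4.7 0.7 3.1
   vertex 5.7 1.0 1.7
   vertex 5.5 4.4 4.4
  endloop
 endfacet
 facet normal 0.048 -0.742 0.669
  outer loop
   vertex 4.7 0.7 3.1
   vertex 0.3 2.4 5.3
   vertex 1.1 1.1 3.8
  endloop
 endfacet
 facet normal 0.210 -0.976 -0.059
  outer loop
   vertex 4.7 0.7 3.1
   vertex 2.2 0.3 0.8
   vertex 5.7 1.0 1.7
  endloop
 endfacet
 facet normal -0.062 -0.970 0.236
  outer loop
   vertex 4.7 0.7 3.1
   vertex 1.1 1.1 3.8
   vertex 2.2 0.3 0.8
  endloop
 endfacet
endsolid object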